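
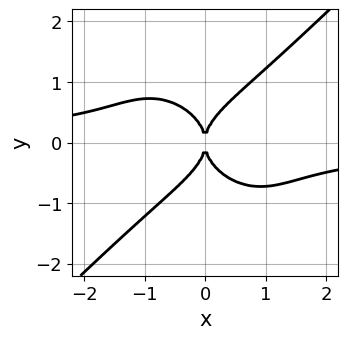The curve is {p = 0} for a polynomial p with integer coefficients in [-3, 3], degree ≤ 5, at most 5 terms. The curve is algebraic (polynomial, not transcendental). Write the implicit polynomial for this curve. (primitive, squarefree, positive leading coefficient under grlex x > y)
x^3*y - y^4 + x^2

First, degree: the shape is more complex than any degree-3 curve, so deg p = 4.
Next, from the axis intercepts and sections: one x-axis crossing is at x = 0; it crosses the y-axis at the gridline y = 0.
Finally, together with the visible shape, these determine p as stated.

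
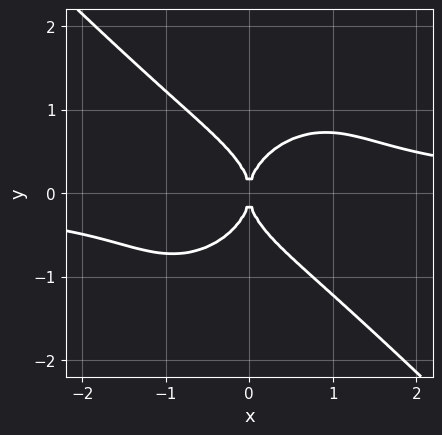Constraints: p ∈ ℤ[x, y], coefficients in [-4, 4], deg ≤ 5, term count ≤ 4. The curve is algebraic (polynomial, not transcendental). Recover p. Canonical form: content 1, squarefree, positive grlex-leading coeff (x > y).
x^3*y + y^4 - x^2

First, the degree is 4 — a generic line meets the curve in up to 4 points.
Then, from the axis intercepts and sections: it crosses the x-axis at the gridline x = 0; one y-axis crossing is at y = 0.
Finally, these observations pin down the coefficients.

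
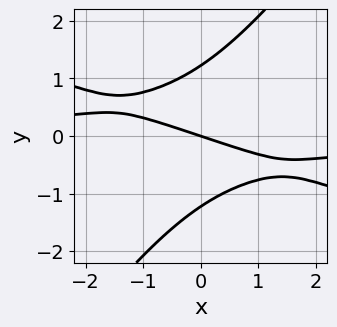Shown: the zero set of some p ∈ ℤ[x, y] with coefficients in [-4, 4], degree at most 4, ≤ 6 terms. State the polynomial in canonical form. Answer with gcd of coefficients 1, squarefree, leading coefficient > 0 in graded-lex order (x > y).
1. deg p = 3. No degree-2 curve has this shape.
2. From the axis intercepts and sections: it meets the x-axis at x = 0 (among the integer gridlines); it crosses the y-axis at the gridline y = 0.
3. Solving for integer coefficients yields p as stated.

x^2*y + 2*x*y^2 - 2*y^3 + x + 3*y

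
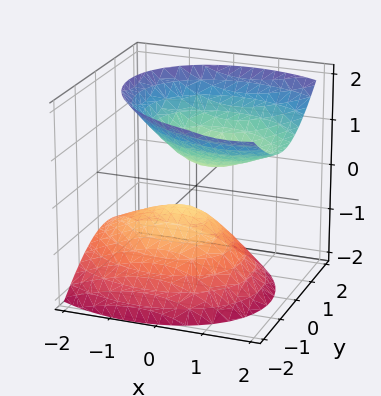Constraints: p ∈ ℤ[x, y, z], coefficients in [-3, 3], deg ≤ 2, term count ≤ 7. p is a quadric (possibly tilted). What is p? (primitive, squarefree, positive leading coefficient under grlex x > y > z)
2*x^2 + x*y - 2*x*z + 3*y^2 - 3*z^2 + 1

I count 2 distinct pieces.
Degree: a generic line meets the surface in up to 2 points, so deg p = 2.
From the visible intercepts: the surface avoids every integer y-axis point in the box; it misses every integer gridline on the x-axis.
Assembling these constraints gives the stated polynomial.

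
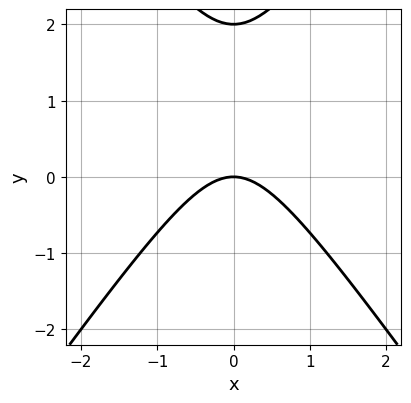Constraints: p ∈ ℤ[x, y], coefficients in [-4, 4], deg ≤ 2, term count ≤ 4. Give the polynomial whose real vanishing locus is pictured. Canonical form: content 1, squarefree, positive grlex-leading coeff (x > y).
1. The degree is 2 — a generic line meets the curve in up to 2 points.
2. Symmetries: the x ↦ −x reflection is a symmetry, so x appears only in even powers.
3. Against the integer gridlines: it meets the x-axis at x = 0 (among the integer gridlines); among the integer gridlines, it crosses the y-axis at y ∈ {0, 2}.
4. Matching integer coefficients to the picture gives p.

2*x^2 - y^2 + 2*y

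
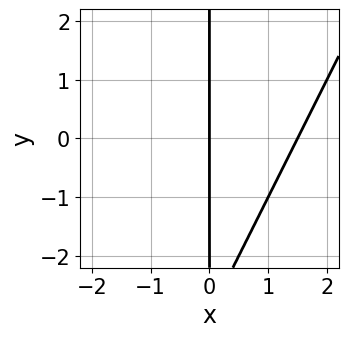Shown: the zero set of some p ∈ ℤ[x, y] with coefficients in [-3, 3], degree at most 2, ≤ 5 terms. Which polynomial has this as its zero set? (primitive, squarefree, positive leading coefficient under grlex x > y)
2*x^2 - x*y - 3*x

First, degree: a generic line meets the curve in up to 2 points, so deg p = 2.
Then, reading off the gridlines: one x-axis crossing is at x = 0; the visible y-axis segment lies entirely on the curve.
Finally, putting this together gives p.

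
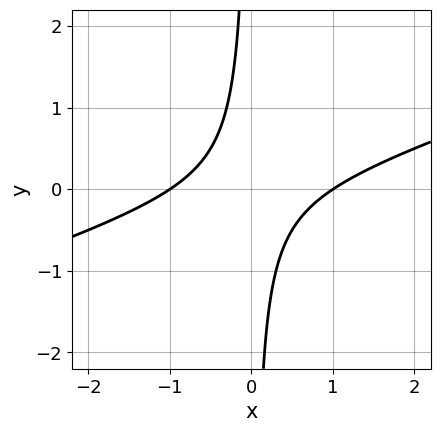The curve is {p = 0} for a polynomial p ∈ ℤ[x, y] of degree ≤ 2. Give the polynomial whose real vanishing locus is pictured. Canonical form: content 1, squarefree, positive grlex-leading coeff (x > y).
x^2 - 3*x*y - 1

First, degree: no degree-1 curve has this shape, so deg p = 2.
Next, against the integer gridlines: it misses every integer gridline on the y-axis; the x-axis gridline crossings are at x ∈ {-1, 1}.
Finally, fitting integer coefficients to these (and the overall shape) gives p.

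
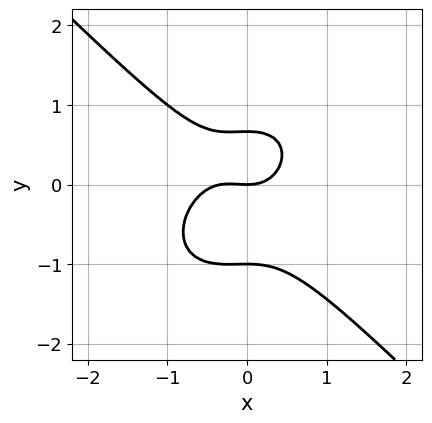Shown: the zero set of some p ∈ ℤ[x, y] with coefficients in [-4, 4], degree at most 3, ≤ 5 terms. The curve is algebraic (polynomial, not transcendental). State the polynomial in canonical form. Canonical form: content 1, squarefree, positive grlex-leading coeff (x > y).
3*x^3 + 3*y^3 + x^2 + y^2 - 2*y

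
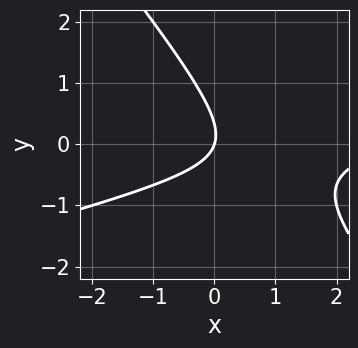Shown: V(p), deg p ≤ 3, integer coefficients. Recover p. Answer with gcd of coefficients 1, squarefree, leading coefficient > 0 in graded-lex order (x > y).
x^2 - 3*x*y - 3*y^2 - 3*x + y

(a) The degree is 2 — no degree-1 curve has this shape.
(b) Reading off the gridlines: one x-axis crossing is at x = 0; it meets the y-axis at y = 0 (among the integer gridlines).
(c) The integer polynomial consistent with all of this is the stated p.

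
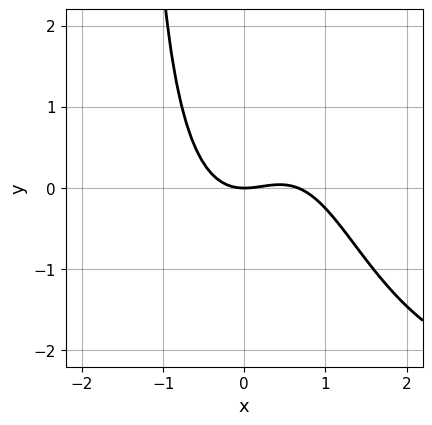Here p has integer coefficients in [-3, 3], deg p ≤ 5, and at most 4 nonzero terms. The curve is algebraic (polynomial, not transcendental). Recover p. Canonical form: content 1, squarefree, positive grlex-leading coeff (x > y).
1. deg p = 4.
2. From the axis intercepts and sections: one x-axis crossing is at x = 0; it meets the y-axis at y = 0 (among the integer gridlines).
3. Solving for integer coefficients yields p as stated.

x^3*y + 3*x^3 - 2*x^2 + 3*y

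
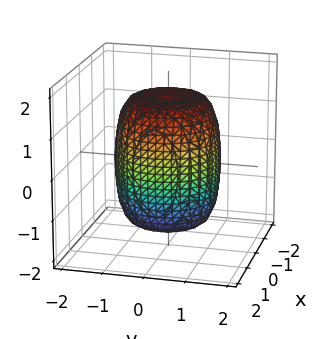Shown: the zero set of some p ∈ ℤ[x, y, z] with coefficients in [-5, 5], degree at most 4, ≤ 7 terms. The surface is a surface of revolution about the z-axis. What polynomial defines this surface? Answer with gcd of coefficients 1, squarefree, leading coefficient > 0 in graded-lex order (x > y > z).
1. The degree is 4 — the shape is more complex than any degree-3 surface.
2. Symmetry: every cross-section ⟂ z is a circle, so x, y appear only via x² + y².
3. From the axis intercepts and sections: a circular section at z = -1 has radius between 1 and 2.
4. Together with the visible shape, these determine p as stated.

2*x^4 + 4*x^2*y^2 + 2*y^4 - 2*x^2 - 2*y^2 + z^2 - 2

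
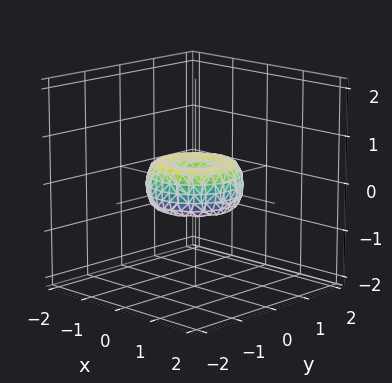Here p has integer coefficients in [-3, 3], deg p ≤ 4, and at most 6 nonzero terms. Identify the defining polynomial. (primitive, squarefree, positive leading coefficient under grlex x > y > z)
deg p = 4. A generic line meets the surface in up to 4 points.
Symmetries: the z-axis is an axis of rotation, so x and y enter only as x² + y².
Observable constraints: the x-axis gridline crossings are at x ∈ {-1, 0, 1}; among the integer gridlines, it crosses the y-axis at y ∈ {-1, 0, 1}.
These observations pin down the coefficients.

x^4 + 2*x^2*y^2 + y^4 - x^2 - y^2 + z^2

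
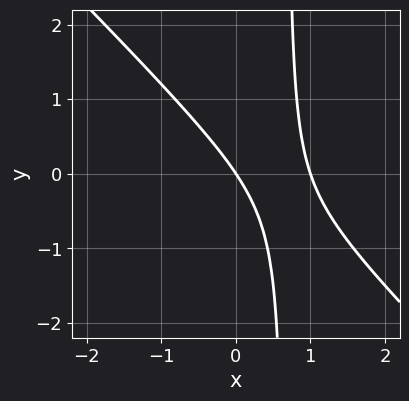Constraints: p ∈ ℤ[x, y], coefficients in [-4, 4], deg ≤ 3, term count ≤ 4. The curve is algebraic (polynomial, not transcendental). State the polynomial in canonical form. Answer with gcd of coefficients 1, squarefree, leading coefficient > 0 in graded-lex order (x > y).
3*x^2 + 3*x*y - 3*x - 2*y

The degree is 2 — the shape is more complex than any degree-1 curve.
Against the integer gridlines: among the integer gridlines, it crosses the x-axis at x ∈ {0, 1}; it crosses the y-axis at the gridline y = 0.
These observations pin down the coefficients.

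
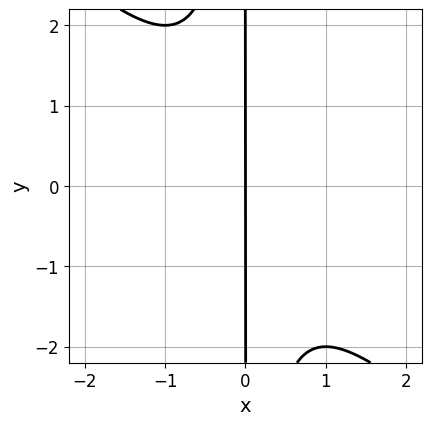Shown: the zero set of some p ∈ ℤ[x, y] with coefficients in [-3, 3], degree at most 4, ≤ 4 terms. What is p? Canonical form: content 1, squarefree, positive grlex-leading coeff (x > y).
First, the degree is 3 — no degree-2 curve has this shape.
Next, from the axis intercepts and sections: every point of the y-axis in the box is on the curve; one x-axis crossing is at x = 0.
Finally, these observations pin down the coefficients.

x^3 + x^2*y + x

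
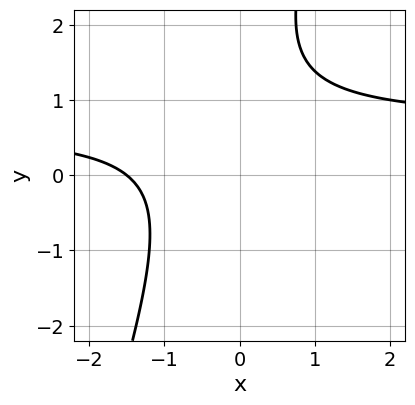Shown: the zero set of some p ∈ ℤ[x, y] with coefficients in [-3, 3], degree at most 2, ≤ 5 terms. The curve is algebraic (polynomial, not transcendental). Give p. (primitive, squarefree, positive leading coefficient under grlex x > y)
First, deg p = 2. The shape is more complex than any degree-1 curve.
Then, from the axis intercepts and sections: it misses every integer gridline on the y-axis.
Finally, matching integer coefficients to the picture gives p.

3*x*y - y^2 - 2*x + 2*y - 3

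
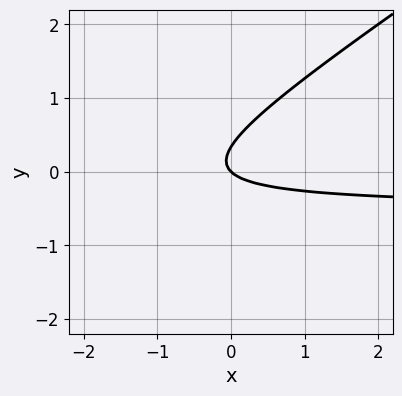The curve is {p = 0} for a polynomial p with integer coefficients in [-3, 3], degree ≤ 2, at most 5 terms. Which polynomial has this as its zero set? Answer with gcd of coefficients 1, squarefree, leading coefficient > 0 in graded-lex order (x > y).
(a) deg p = 2. The shape is more complex than any degree-1 curve.
(b) Reading off the gridlines: it crosses the y-axis at the gridline y = 0; it crosses the x-axis at the gridline x = 0.
(c) These observations pin down the coefficients.

2*x*y - 3*y^2 + x + y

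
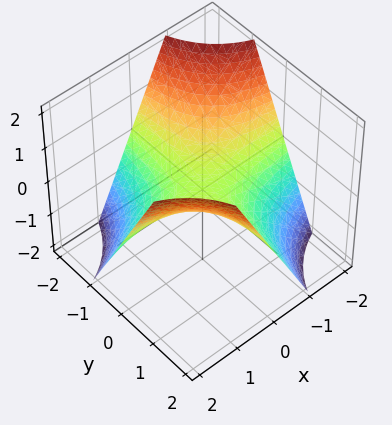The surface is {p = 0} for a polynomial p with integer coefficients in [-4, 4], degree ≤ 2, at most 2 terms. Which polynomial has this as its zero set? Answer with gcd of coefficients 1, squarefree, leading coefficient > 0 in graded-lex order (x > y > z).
Degree: a saddle surface; a quadric, so deg p = 2.
Against the integer gridlines: every point of the x-axis in the box is on the surface; the visible y-axis segment lies entirely on the surface; it crosses the z-axis at the gridline z = 0.
Matching integer coefficients to the picture gives p.

x*y - z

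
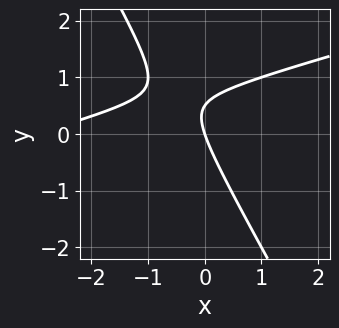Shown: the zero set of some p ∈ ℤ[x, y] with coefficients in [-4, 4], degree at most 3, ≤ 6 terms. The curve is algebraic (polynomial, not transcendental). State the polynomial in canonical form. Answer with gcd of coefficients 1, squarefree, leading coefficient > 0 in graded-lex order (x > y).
x^2 - 3*x*y - 2*y^2 + 3*x + y

Degree: no degree-1 curve has this shape, so deg p = 2.
From the visible intercepts: it crosses the x-axis at the gridline x = 0; one y-axis crossing is at y = 0.
Assembling these constraints gives the stated polynomial.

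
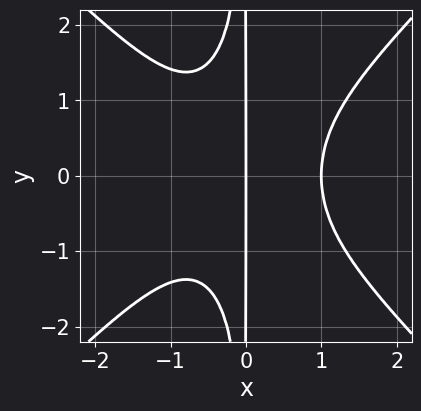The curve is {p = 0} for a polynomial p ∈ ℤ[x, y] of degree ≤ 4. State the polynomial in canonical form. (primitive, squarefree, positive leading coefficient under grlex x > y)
x^4 - x^2*y^2 - x

First, deg p = 4. A generic line meets the curve in up to 4 points.
Then, symmetries: it's symmetric under y → −y, forcing even powers of y.
Next, observable constraints: among the integer gridlines, it crosses the x-axis at x ∈ {0, 1}; the visible y-axis segment lies entirely on the curve.
Finally, putting this together gives p.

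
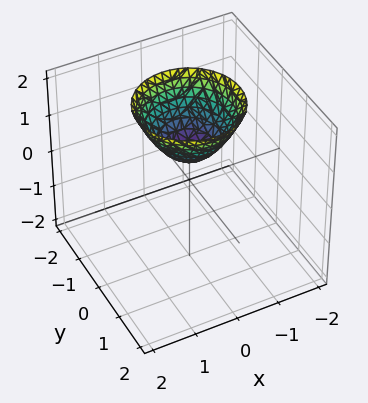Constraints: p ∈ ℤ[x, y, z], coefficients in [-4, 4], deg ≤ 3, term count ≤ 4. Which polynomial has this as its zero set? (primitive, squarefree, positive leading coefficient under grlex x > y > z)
3*x^2 + 3*y^2 - 3*z + 2

The degree is 2 — no degree-1 surface has this shape.
Symmetry: every cross-section ⟂ z is a circle, so x, y appear only via x² + y².
Checking where it meets the axes: no y-intercept at any integer in the box; it misses every integer gridline on the x-axis; a circular section at z = 1 has radius between 0 and 1.
Assembling these constraints gives the stated polynomial.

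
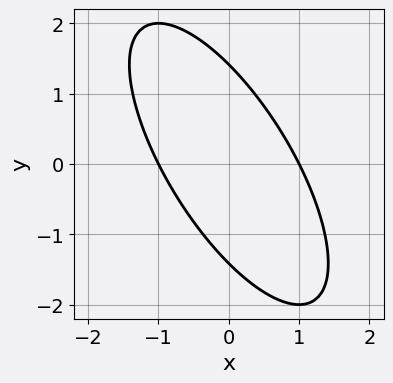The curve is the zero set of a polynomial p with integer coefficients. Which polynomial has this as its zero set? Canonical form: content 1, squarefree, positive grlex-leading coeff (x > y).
2*x^2 + 2*x*y + y^2 - 2

(a) Degree: a generic line meets the curve in up to 2 points, so deg p = 2.
(b) Against the integer gridlines: the x-axis gridline crossings are at x ∈ {-1, 1}.
(c) Putting this together gives p.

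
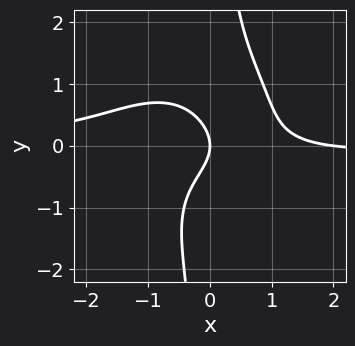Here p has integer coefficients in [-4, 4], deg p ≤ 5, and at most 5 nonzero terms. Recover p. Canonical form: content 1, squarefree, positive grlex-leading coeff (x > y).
(a) The degree is 4 — a generic line meets the curve in up to 4 points.
(b) Reading off the gridlines: among the integer gridlines, it crosses the x-axis at x ∈ {0, 2}; it meets the y-axis at y = 0 (among the integer gridlines).
(c) Solving for integer coefficients yields p as stated.

2*x^3*y + 2*x*y^3 + x^2 - 2*y^2 - 2*x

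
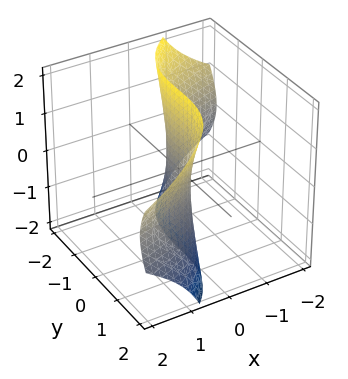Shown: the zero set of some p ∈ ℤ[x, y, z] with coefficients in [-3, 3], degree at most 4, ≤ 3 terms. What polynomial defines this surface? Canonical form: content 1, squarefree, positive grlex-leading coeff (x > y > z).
2*x*z^2 - y^3 + 3*x

(a) The degree is 3 — a generic line meets the surface in up to 3 points.
(b) Reading off the gridlines: every point of the z-axis in the box is on the surface; it crosses the y-axis at the gridline y = 0; one x-axis crossing is at x = 0.
(c) Matching integer coefficients to the picture gives p.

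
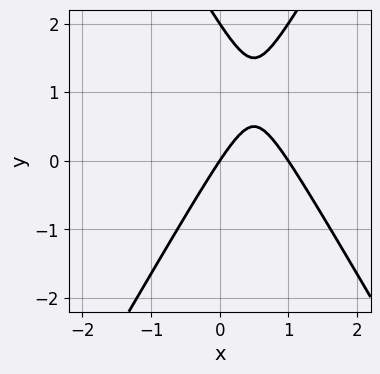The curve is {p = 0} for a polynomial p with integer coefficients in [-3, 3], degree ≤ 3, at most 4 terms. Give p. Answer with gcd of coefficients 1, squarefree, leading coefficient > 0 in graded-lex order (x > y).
3*x^2 - y^2 - 3*x + 2*y

(a) deg p = 2.
(b) Observable constraints: among the integer gridlines, it crosses the y-axis at y ∈ {0, 2}; among the integer gridlines, it crosses the x-axis at x ∈ {0, 1}.
(c) Assembling these constraints gives the stated polynomial.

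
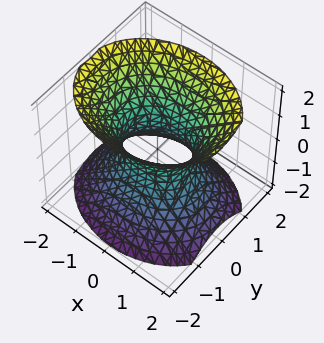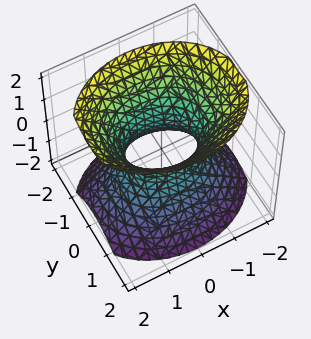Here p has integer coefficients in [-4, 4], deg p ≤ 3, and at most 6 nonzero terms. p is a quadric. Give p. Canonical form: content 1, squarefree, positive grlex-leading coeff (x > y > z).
First, the degree is 2 — an hourglass — one-sheet hyperboloid; a quadric.
Then, symmetries: the z ↦ −z reflection is a symmetry, so z appears only in even powers; the x ↦ −x reflection is a symmetry, so x appears only in even powers; mirror symmetry y ↦ −y ⇒ only even powers of y.
Then, observable constraints: the x-axis gridline crossings are at x ∈ {-1, 1}; it misses every integer gridline on the z-axis.
Finally, solving for integer coefficients yields p as stated.

2*x^2 + 3*y^2 - 2*z^2 - 2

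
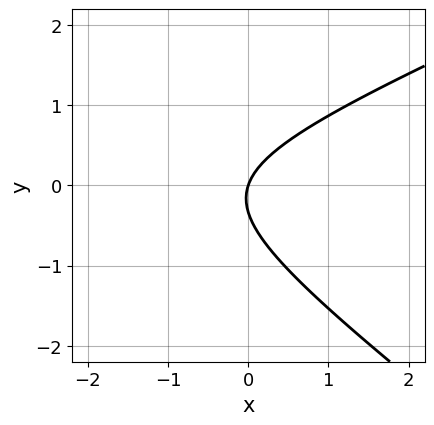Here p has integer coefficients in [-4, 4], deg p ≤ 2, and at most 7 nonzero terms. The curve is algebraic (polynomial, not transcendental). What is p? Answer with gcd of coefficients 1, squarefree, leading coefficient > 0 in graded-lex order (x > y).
x^2 - x*y - 3*y^2 + 3*x - y

deg p = 2. The shape is more complex than any degree-1 curve.
From the visible intercepts: it crosses the y-axis at the gridline y = 0; one x-axis crossing is at x = 0.
Putting this together gives p.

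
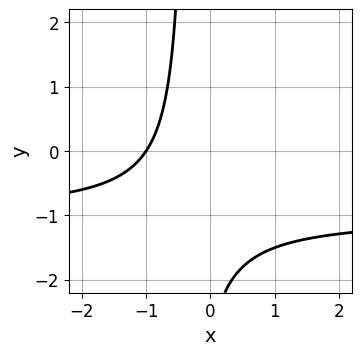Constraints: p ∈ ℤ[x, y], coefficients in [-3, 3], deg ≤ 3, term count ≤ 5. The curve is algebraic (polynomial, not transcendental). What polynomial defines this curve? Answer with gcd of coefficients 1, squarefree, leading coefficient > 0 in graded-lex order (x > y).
The degree is 2 — the shape is more complex than any degree-1 curve.
Against the integer gridlines: no y-intercept at any integer in the box; it crosses the x-axis at the gridline x = -1.
Fitting integer coefficients to these (and the overall shape) gives p.

3*x*y + 3*x + y + 3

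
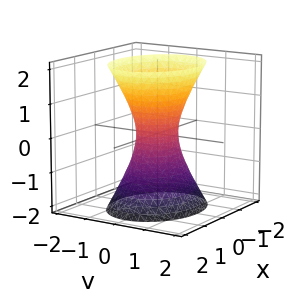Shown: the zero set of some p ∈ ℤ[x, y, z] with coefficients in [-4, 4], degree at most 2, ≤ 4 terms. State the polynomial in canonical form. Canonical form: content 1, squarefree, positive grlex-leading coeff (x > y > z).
2*x^2 + 3*y^2 - z^2 - 1

1. Degree: an hourglass — one-sheet hyperboloid; a quadric, so deg p = 2.
2. Symmetries: it's symmetric under y → −y, forcing even powers of y; it's symmetric under x → −x, forcing even powers of x; it's symmetric under z → −z, forcing even powers of z.
3. From the axis intercepts and sections: the surface avoids every integer z-axis point in the box.
4. Together with the visible shape, these determine p as stated.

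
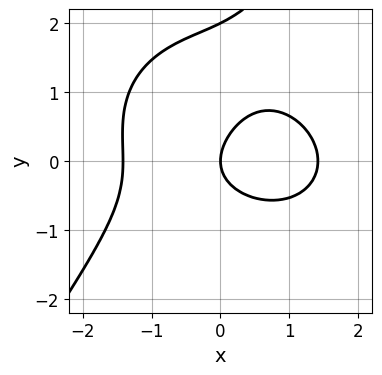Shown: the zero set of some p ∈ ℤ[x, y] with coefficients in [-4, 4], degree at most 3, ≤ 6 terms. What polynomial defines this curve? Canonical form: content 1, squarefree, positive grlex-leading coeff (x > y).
x^3 + x*y^2 - y^3 + 2*y^2 - 2*x

(a) Degree: the shape is more complex than any degree-2 curve, so deg p = 3.
(b) From the axis intercepts and sections: it meets the x-axis at x = 0 (among the integer gridlines); the y-axis gridline crossings are at y ∈ {0, 2}.
(c) Together with the visible shape, these determine p as stated.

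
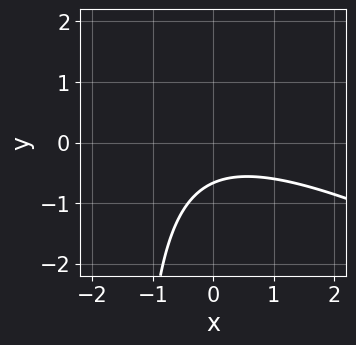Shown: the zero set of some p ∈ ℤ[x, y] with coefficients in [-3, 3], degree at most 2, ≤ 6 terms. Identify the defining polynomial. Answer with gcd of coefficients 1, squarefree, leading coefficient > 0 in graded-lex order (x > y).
1. deg p = 2. The shape is more complex than any degree-1 curve.
2. Checking where it meets the axes: no x-intercept at any integer in the box.
3. Assembling these constraints gives the stated polynomial.

x^2 + 2*x*y + 3*y + 2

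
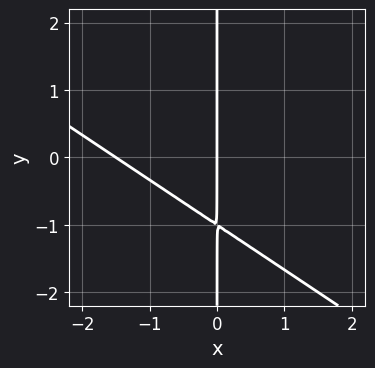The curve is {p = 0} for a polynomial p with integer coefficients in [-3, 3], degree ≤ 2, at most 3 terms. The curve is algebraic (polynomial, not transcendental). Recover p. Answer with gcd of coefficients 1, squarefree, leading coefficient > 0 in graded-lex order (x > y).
2*x^2 + 3*x*y + 3*x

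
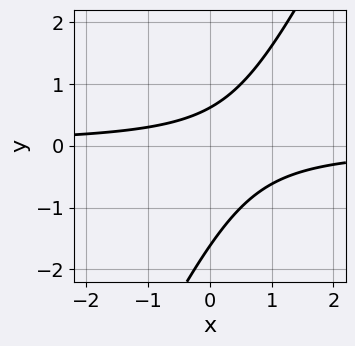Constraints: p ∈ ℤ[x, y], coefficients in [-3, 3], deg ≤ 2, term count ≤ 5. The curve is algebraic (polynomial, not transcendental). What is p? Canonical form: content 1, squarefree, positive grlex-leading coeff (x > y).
2*x*y - y^2 - y + 1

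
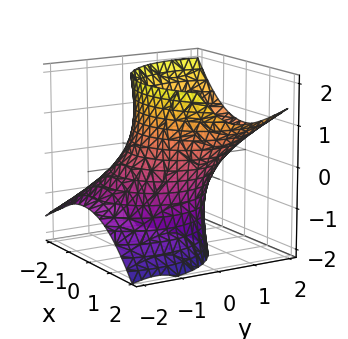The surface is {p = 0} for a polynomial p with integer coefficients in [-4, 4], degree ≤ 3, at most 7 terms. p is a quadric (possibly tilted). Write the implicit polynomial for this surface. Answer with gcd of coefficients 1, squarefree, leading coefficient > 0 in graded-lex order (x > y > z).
2*x^2 - x*z + 2*y^2 - 3*y*z - z^2 - 3

Degree: a generic line meets the surface in up to 2 points, so deg p = 2.
From the axis intercepts and sections: it misses every integer gridline on the z-axis.
Together with the visible shape, these determine p as stated.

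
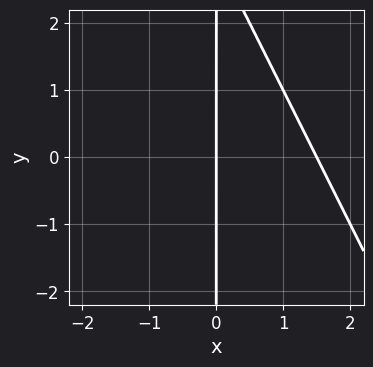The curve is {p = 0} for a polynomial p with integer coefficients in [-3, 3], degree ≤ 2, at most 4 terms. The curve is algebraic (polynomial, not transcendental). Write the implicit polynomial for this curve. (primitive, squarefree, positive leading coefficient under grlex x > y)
deg p = 2.
From the visible intercepts: every point of the y-axis in the box is on the curve; one x-axis crossing is at x = 0.
Assembling these constraints gives the stated polynomial.

2*x^2 + x*y - 3*x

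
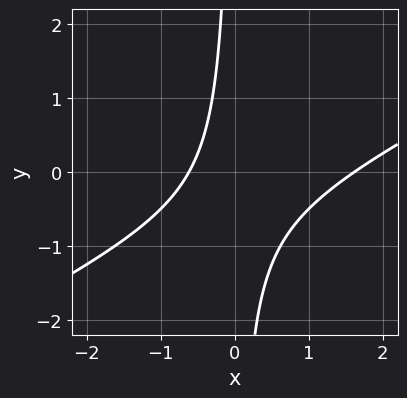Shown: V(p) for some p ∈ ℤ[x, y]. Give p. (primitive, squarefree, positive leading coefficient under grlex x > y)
x^2 - 2*x*y - x - 1

(a) deg p = 2.
(b) From the visible intercepts: no y-intercept at any integer in the box.
(c) These observations pin down the coefficients.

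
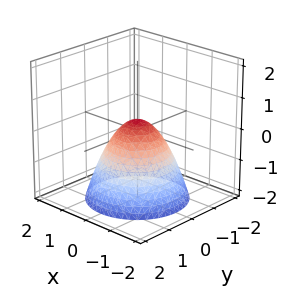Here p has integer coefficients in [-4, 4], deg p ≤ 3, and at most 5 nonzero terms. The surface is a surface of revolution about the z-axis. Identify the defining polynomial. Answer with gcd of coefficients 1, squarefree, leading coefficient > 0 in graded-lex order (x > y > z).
3*x^2 + 3*y^2 + 3*z - 1

(a) The degree is 2 — the shape is more complex than any degree-1 surface.
(b) Symmetry: the surface is invariant under rotation about z: p = q(x² + y², z).
(c) Observable constraints: a circular section at z = -1 has radius between 1 and 2.
(d) Matching integer coefficients to the picture gives p.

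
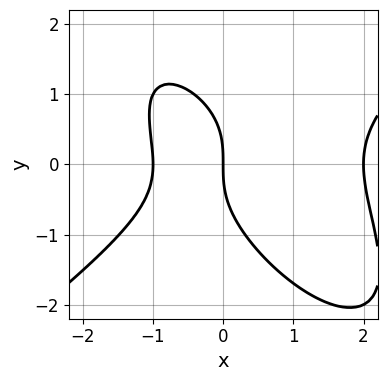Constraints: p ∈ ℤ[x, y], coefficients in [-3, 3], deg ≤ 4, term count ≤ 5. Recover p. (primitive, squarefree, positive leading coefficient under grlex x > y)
(a) The degree is 3 — no degree-2 curve has this shape.
(b) Observable constraints: it crosses the y-axis at the gridline y = 0; among the integer gridlines, it crosses the x-axis at x ∈ {-1, 0, 2}.
(c) Matching integer coefficients to the picture gives p.

x^3 - x*y^2 - y^3 - x^2 - 2*x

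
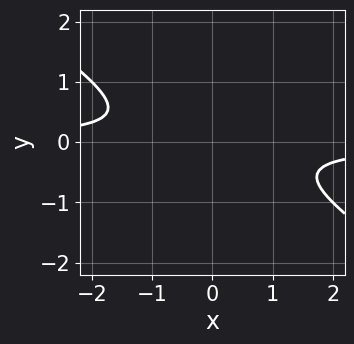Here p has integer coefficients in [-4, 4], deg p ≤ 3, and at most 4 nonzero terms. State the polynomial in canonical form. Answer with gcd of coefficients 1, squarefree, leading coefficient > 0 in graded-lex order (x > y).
2*x*y + 3*y^2 + 1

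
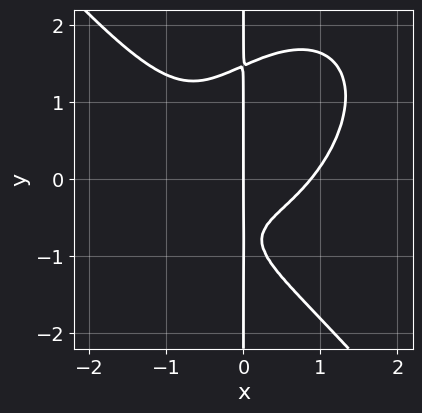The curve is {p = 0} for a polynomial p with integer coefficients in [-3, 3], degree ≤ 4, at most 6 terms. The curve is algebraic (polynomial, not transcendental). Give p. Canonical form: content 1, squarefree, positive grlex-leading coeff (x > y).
3*x^4 + 2*x*y^3 - 3*x^2*y - 3*x*y - 2*x

(a) Degree: the shape is more complex than any degree-3 curve, so deg p = 4.
(b) From the visible intercepts: it meets the x-axis at x = 0 (among the integer gridlines); the visible y-axis segment lies entirely on the curve.
(c) The integer polynomial consistent with all of this is the stated p.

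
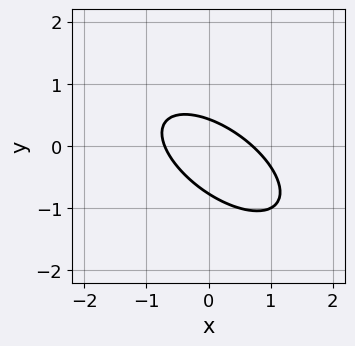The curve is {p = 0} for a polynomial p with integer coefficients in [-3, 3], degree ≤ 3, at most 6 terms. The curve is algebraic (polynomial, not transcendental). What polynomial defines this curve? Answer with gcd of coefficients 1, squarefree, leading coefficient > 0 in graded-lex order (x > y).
The degree is 2 — the shape is more complex than any degree-1 curve.
The integer polynomial consistent with all of this is the stated p.

2*x^2 + 3*x*y + 3*y^2 + y - 1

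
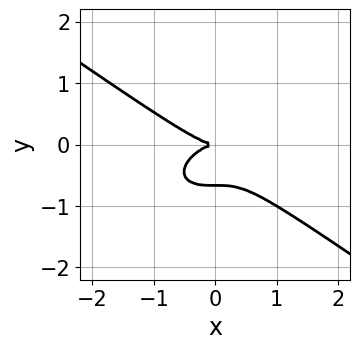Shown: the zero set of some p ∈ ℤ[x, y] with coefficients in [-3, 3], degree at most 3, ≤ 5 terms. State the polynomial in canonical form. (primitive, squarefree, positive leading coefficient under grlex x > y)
1. deg p = 3. No degree-2 curve has this shape.
2. From the axis intercepts and sections: it meets the y-axis at y = 0 (among the integer gridlines); it meets the x-axis at x = 0 (among the integer gridlines).
3. The integer polynomial consistent with all of this is the stated p.

x^3 + 3*y^3 + 2*y^2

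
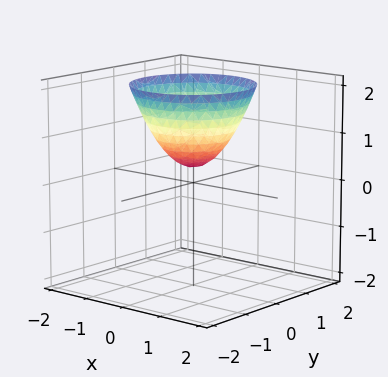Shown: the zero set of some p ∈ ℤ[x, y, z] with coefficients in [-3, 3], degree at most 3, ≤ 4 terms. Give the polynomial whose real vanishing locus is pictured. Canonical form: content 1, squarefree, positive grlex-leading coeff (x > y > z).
deg p = 2.
By symmetry, the surface is invariant under rotation about z: p = q(x² + y², z).
Observable constraints: it misses every integer gridline on the x-axis; the surface avoids every integer y-axis point in the box; a circular section at z = 1 has radius between 0 and 1.
Solving for integer coefficients yields p as stated.

3*x^2 + 3*y^2 - 3*z + 1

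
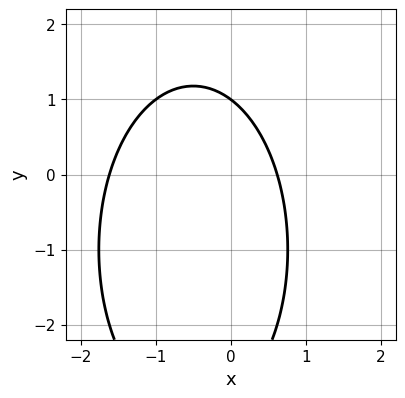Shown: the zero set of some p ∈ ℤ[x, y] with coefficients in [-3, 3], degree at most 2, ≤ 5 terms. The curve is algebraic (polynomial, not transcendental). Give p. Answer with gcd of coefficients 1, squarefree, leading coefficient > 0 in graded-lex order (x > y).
(a) deg p = 2.
(b) From the visible intercepts: one y-axis crossing is at y = 1.
(c) Together with the visible shape, these determine p as stated.

3*x^2 + y^2 + 3*x + 2*y - 3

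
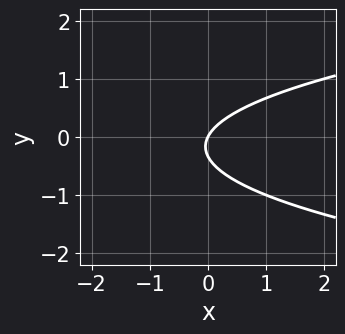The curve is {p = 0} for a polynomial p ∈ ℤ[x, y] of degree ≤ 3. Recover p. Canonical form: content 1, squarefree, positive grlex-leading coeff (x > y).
3*y^2 - 2*x + y

1. Degree: a generic line meets the curve in up to 2 points, so deg p = 2.
2. Checking where it meets the axes: it crosses the x-axis at the gridline x = 0; it crosses the y-axis at the gridline y = 0.
3. Fitting integer coefficients to these (and the overall shape) gives p.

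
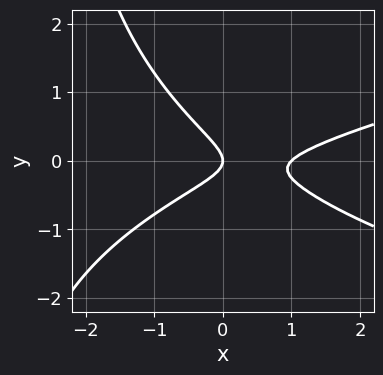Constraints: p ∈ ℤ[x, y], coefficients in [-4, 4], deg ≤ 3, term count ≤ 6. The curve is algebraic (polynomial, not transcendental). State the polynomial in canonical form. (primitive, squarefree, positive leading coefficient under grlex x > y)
x*y^2 - x^2 + x*y + 3*y^2 + x

First, the degree is 3 — no degree-2 curve has this shape.
Next, observable constraints: it crosses the y-axis at the gridline y = 0; the x-axis gridline crossings are at x ∈ {0, 1}.
Finally, together with the visible shape, these determine p as stated.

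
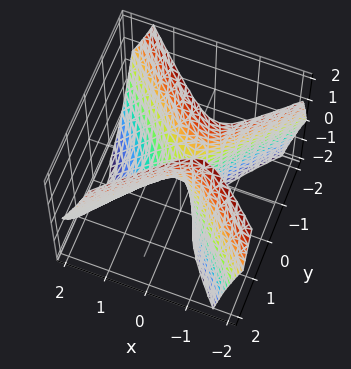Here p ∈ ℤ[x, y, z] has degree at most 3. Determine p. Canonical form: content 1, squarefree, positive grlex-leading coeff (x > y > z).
First, degree: the shape is more complex than any degree-1 surface, so deg p = 2.
Then, observable constraints: it crosses the z-axis at the gridline z = 0; one x-axis crossing is at x = 0.
Finally, these observations pin down the coefficients.

3*x^2 + 2*x*z - 3*y^2 + z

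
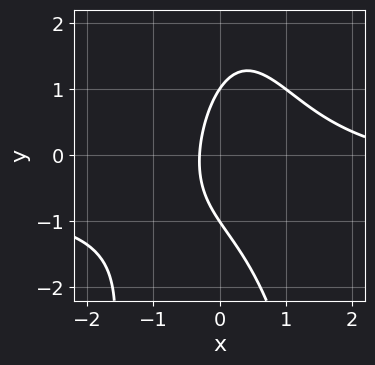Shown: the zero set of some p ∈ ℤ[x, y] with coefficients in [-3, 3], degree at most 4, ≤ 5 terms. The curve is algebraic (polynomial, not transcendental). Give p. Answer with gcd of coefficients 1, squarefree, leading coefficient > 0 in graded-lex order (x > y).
1. The degree is 3 — no degree-2 curve has this shape.
2. From the visible intercepts: the y-axis gridline crossings are at y ∈ {-1, 1}.
3. Putting this together gives p.

2*x^2*y + x^2 + y^2 - 3*x - 1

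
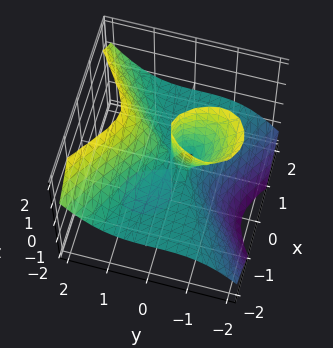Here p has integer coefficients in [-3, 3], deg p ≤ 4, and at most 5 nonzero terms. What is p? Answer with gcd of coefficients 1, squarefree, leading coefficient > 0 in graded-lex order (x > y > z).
3*x^2*z - 2*y^3 + y*z^2 - y^2

I count 2 distinct pieces.
Degree: a generic line meets the surface in up to 3 points, so deg p = 3.
From the axis intercepts and sections: every point of the x-axis in the box is on the surface; every point of the z-axis in the box is on the surface.
Matching integer coefficients to the picture gives p.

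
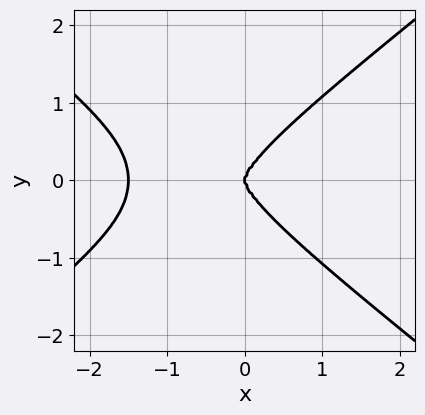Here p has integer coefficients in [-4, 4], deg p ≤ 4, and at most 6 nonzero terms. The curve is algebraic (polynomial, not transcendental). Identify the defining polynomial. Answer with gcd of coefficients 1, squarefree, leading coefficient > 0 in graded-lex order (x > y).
2*x^4 - 2*x^2*y^2 - 2*y^4 + 3*x^3

The degree is 4 — the shape is more complex than any degree-3 curve.
Symmetries: mirror symmetry y ↦ −y ⇒ only even powers of y.
Checking where it meets the axes: it meets the y-axis at y = 0 (among the integer gridlines); one x-axis crossing is at x = 0.
The integer polynomial consistent with all of this is the stated p.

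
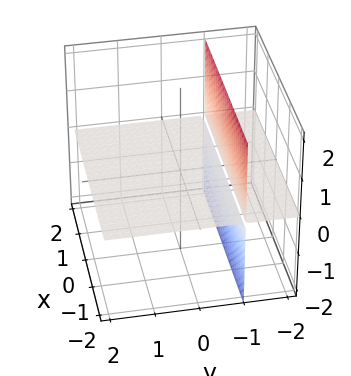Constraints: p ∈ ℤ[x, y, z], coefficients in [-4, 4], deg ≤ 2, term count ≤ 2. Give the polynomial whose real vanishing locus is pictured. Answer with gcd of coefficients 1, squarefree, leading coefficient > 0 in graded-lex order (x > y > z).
I count 2 distinct pieces.
deg p = 2.
From the axis intercepts and sections: it crosses the z-axis at the gridline z = 0; the visible x-axis segment lies entirely on the surface.
These observations pin down the coefficients.

y*z + z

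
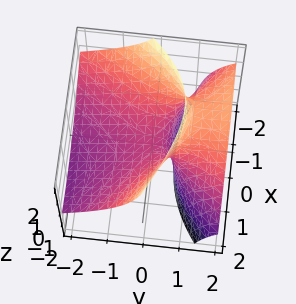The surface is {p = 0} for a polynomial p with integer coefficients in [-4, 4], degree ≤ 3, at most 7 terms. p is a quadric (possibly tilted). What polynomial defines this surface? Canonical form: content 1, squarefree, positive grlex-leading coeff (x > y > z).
(a) The degree is 2 — no degree-1 surface has this shape.
(b) From the axis intercepts and sections: it crosses the x-axis at the gridline x = 0; one z-axis crossing is at z = 0.
(c) Assembling these constraints gives the stated polynomial.

x^2 + x*y - y^2 + 3*y*z - 2*z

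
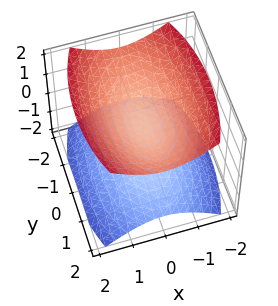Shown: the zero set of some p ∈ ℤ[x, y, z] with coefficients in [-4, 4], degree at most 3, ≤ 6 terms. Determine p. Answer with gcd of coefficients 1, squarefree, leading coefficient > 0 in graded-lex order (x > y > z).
3*x^2 + y^2 - 3*z^2 + 1

There are 2 components. They look like related sheets of one shape, so recover p as a whole.
Degree: two separate bowl-shaped sheets opening away from each other; a quadric, so deg p = 2.
Symmetries: mirror symmetry z ↦ −z ⇒ only even powers of z; it's symmetric under y → −y, forcing even powers of y; it's symmetric under x → −x, forcing even powers of x.
Against the integer gridlines: it misses every integer gridline on the y-axis; the surface avoids every integer x-axis point in the box.
The integer polynomial consistent with all of this is the stated p.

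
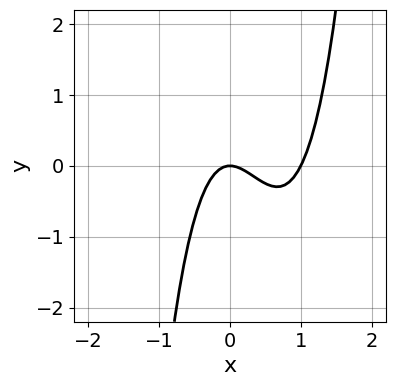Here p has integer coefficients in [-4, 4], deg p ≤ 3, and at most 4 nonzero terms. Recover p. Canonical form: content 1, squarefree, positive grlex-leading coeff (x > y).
First, the degree is 3 — a generic line meets the curve in up to 3 points.
Next, against the integer gridlines: among the integer gridlines, it crosses the x-axis at x ∈ {0, 1}; it meets the y-axis at y = 0 (among the integer gridlines).
Finally, these observations pin down the coefficients.

2*x^3 - 2*x^2 - y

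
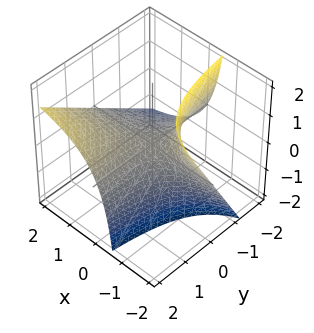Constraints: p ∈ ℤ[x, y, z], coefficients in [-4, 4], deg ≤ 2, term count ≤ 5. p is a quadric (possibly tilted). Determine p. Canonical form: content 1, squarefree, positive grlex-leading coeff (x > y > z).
deg p = 2. The shape is more complex than any degree-1 surface.
Against the integer gridlines: the visible y-axis segment lies entirely on the surface; it meets the z-axis at z = 0 (among the integer gridlines); the visible x-axis segment lies entirely on the surface.
Assembling these constraints gives the stated polynomial.

x*y - x*z - z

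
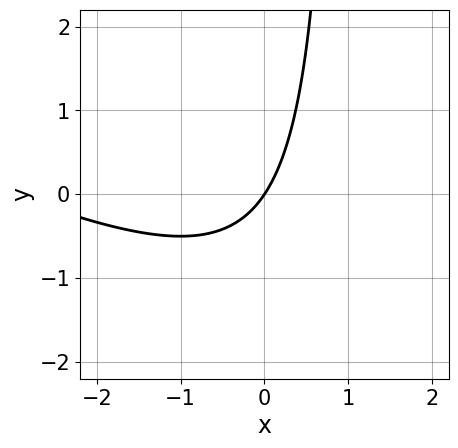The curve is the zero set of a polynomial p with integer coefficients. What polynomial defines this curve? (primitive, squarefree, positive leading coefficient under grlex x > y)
x^2 + 2*x*y + 3*x - 2*y

First, deg p = 2. The shape is more complex than any degree-1 curve.
Then, from the axis intercepts and sections: it crosses the x-axis at the gridline x = 0; one y-axis crossing is at y = 0.
Finally, these observations pin down the coefficients.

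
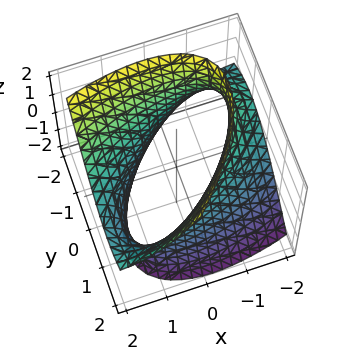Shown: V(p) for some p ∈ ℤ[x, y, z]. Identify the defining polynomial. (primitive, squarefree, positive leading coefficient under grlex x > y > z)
First, deg p = 2. No degree-1 surface has this shape.
Next, reading off the gridlines: the surface avoids every integer z-axis point in the box.
Finally, solving for integer coefficients yields p as stated.

x^2 - 2*x*y - 2*x*z + 2*y^2 - z^2 - 3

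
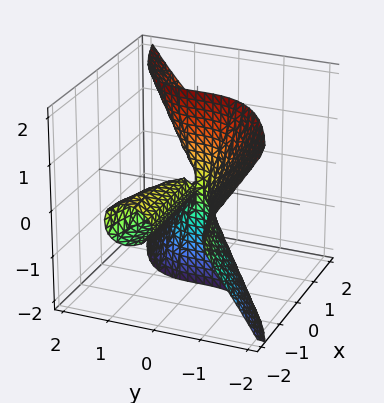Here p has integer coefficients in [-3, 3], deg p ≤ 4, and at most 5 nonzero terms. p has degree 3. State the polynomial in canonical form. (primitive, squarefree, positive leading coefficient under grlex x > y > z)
1. The degree is 3 — the shape is more complex than any degree-2 surface.
2. From the axis intercepts and sections: the visible z-axis segment lies entirely on the surface; every point of the x-axis in the box is on the surface; one y-axis crossing is at y = 0.
3. Matching integer coefficients to the picture gives p.

2*x*z^2 - 2*y^3 - x*y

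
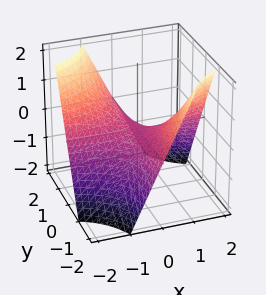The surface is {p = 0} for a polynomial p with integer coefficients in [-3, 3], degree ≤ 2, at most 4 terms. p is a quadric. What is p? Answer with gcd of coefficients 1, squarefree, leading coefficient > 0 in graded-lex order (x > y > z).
x*y + z

1. The degree is 2 — a hyperbolic paraboloid; a quadric.
2. From the visible intercepts: every point of the x-axis in the box is on the surface; the visible y-axis segment lies entirely on the surface; it meets the z-axis at z = 0 (among the integer gridlines).
3. Fitting integer coefficients to these (and the overall shape) gives p.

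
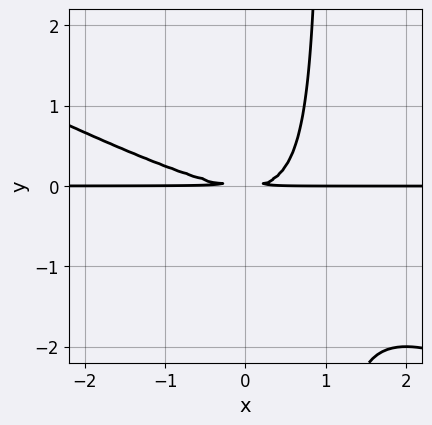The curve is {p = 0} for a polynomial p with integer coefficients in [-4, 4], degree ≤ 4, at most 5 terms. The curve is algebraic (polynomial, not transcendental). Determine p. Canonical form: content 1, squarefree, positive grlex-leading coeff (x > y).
First, the degree is 3 — a generic line meets the curve in up to 3 points.
Next, from the axis intercepts and sections: the visible x-axis segment lies entirely on the curve.
Finally, fitting integer coefficients to these (and the overall shape) gives p.

x^2*y + 2*x*y^2 - 2*y^2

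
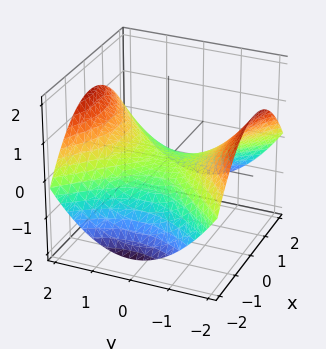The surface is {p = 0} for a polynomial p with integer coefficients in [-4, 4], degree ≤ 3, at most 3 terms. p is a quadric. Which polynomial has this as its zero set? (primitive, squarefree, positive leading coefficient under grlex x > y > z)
First, the degree is 2 — a hyperbolic paraboloid; a quadric.
Next, symmetries: the y ↦ −y reflection is a symmetry, so y appears only in even powers; mirror symmetry x ↦ −x ⇒ only even powers of x.
Then, reading off the gridlines: it meets the z-axis at z = 0 (among the integer gridlines); it crosses the y-axis at the gridline y = 0.
Finally, together with the visible shape, these determine p as stated.

x^2 - y^2 + 3*z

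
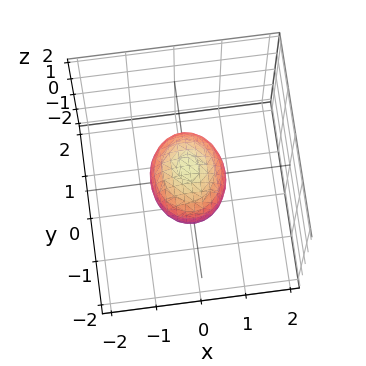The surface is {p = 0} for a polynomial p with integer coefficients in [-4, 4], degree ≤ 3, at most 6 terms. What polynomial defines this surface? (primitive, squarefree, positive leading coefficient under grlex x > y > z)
3*x^2 + 2*y^2 + 3*z^2 - 2

Degree: bounded and convex; a quadric, so deg p = 2.
Symmetries: the z ↦ −z reflection is a symmetry, so z appears only in even powers; the x ↦ −x reflection is a symmetry, so x appears only in even powers; the y ↦ −y reflection is a symmetry, so y appears only in even powers.
Reading off the gridlines: among the integer gridlines, it crosses the y-axis at y ∈ {-1, 1}.
Putting this together gives p.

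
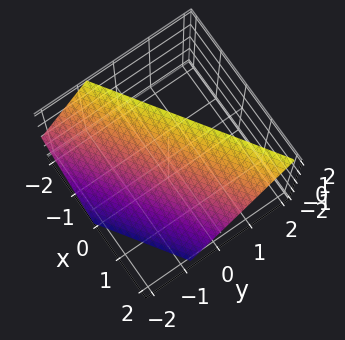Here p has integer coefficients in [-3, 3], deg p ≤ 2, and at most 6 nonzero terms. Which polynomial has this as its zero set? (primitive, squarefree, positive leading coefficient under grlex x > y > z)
2*x - 3*y + 2*z - 2

(a) deg p = 1. Every cross-section is a straight line — this is a plane.
(b) Reading off the gridlines: one x-axis crossing is at x = 1; one z-axis crossing is at z = 1.
(c) Together with the visible shape, these determine p as stated.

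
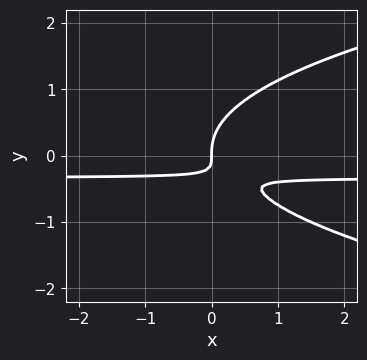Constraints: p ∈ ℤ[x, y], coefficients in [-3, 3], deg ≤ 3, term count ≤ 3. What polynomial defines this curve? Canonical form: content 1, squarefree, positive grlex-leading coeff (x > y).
3*y^3 - 3*x*y - x

First, deg p = 3.
Next, from the axis intercepts and sections: it meets the x-axis at x = 0 (among the integer gridlines); one y-axis crossing is at y = 0.
Finally, solving for integer coefficients yields p as stated.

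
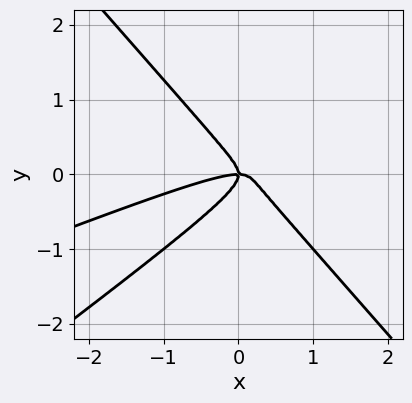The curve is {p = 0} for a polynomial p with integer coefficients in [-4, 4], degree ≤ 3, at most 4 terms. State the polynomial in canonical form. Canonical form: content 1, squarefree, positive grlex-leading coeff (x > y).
Degree: the shape is more complex than any degree-2 curve, so deg p = 3.
From the axis intercepts and sections: one x-axis crossing is at x = 0; it meets the y-axis at y = 0 (among the integer gridlines).
These observations pin down the coefficients.

x^3 - 3*x^2*y + 3*y^3 + x*y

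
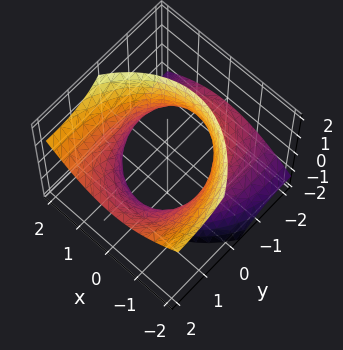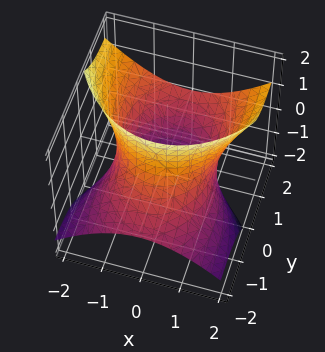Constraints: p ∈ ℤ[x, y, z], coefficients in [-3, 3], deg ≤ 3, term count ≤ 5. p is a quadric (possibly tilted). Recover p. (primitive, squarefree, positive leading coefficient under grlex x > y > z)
2*x^2 + y^2 - 3*y*z - z^2 - 3

(a) The degree is 2 — a generic line meets the surface in up to 2 points.
(b) From the visible intercepts: it misses every integer gridline on the z-axis.
(c) Fitting integer coefficients to these (and the overall shape) gives p.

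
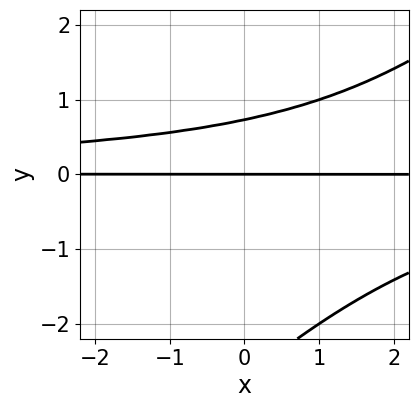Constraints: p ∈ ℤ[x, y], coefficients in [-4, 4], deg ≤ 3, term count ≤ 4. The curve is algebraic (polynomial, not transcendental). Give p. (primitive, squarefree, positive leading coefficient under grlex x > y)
First, degree: a generic line meets the curve in up to 3 points, so deg p = 3.
Then, checking where it meets the axes: the visible x-axis segment lies entirely on the curve; it meets the y-axis at y = 0 (among the integer gridlines).
Finally, solving for integer coefficients yields p as stated.

x*y^2 - y^3 - 2*y^2 + 2*y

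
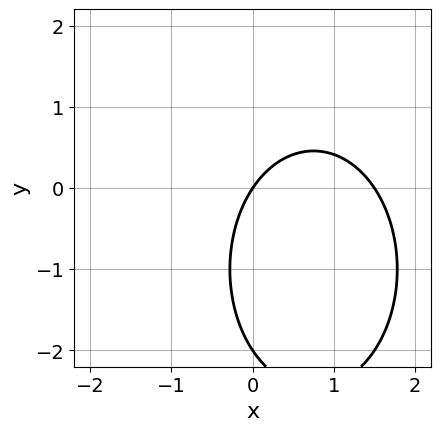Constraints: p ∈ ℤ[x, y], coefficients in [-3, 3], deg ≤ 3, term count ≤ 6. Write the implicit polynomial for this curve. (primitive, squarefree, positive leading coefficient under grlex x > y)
(a) The degree is 2 — a generic line meets the curve in up to 2 points.
(b) Checking where it meets the axes: among the integer gridlines, it crosses the y-axis at y ∈ {-2, 0}; it crosses the x-axis at the gridline x = 0.
(c) Together with the visible shape, these determine p as stated.

2*x^2 + y^2 - 3*x + 2*y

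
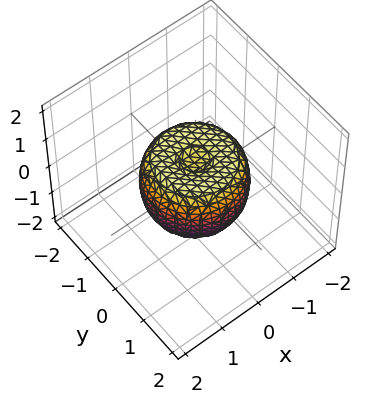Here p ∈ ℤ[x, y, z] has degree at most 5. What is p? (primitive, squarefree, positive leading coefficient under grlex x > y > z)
2*x^4 + 4*x^2*y^2 + 2*y^4 - 2*x^2 - 2*y^2 + 2*z^2 - 1

1. Degree: a generic line meets the surface in up to 4 points, so deg p = 4.
2. Symmetry: the z-axis is an axis of rotation, so x and y enter only as x² + y².
3. Checking where it meets the axes: a circular section at z = 0 has radius between 1 and 2.
4. Putting this together gives p.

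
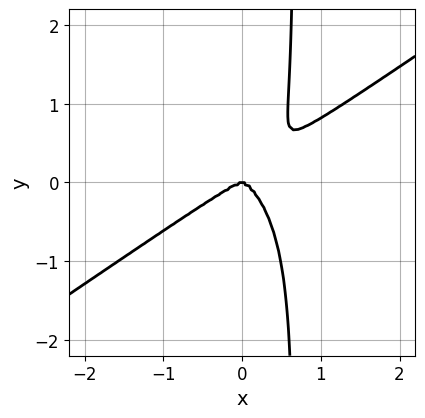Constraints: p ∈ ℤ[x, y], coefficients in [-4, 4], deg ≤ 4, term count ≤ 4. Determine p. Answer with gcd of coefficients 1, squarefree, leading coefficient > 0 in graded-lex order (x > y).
3*x^4 - 3*x^3*y - 3*x*y^3 + 2*y^3

Degree: the shape is more complex than any degree-3 curve, so deg p = 4.
Against the integer gridlines: it meets the y-axis at y = 0 (among the integer gridlines); it meets the x-axis at x = 0 (among the integer gridlines).
Putting this together gives p.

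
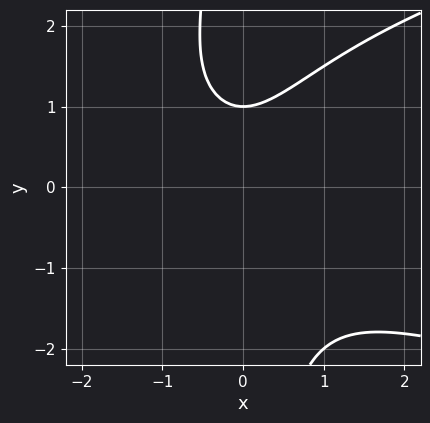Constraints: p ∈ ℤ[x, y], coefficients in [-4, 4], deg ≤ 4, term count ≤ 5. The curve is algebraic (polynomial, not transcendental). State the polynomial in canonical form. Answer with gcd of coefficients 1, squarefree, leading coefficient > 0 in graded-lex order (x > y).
2*x*y^2 - 3*x^2 - 2*x*y + 3*y - 3

First, the degree is 3 — the shape is more complex than any degree-2 curve.
Next, against the integer gridlines: it meets the y-axis at y = 1 (among the integer gridlines); it misses every integer gridline on the x-axis.
Finally, together with the visible shape, these determine p as stated.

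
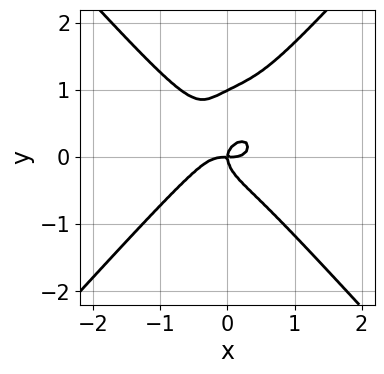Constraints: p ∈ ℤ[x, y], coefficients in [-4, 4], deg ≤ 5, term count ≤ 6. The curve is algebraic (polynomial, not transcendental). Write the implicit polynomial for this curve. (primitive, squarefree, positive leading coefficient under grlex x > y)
3*x^4 - 2*y^4 + 2*x*y^2 + 2*y^3 - x*y

(a) deg p = 4.
(b) Checking where it meets the axes: the y-axis gridline crossings are at y ∈ {0, 1}; it crosses the x-axis at the gridline x = 0.
(c) Together with the visible shape, these determine p as stated.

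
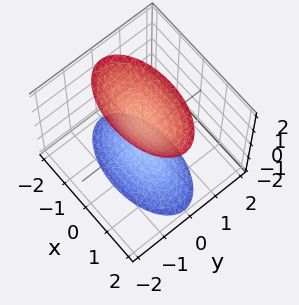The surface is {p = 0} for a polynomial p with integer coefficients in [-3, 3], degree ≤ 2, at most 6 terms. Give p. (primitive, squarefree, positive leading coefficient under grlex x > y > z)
x^2 + 3*y^2 - z^2 + 1

1. There are 2 components. Treating them together as one polynomial.
2. Degree: two sheets facing apart; a quadric, so deg p = 2.
3. Symmetries: it's symmetric under x → −x, forcing even powers of x; the z ↦ −z reflection is a symmetry, so z appears only in even powers; it's symmetric under y → −y, forcing even powers of y.
4. From the visible intercepts: the surface avoids every integer x-axis point in the box; the surface avoids every integer y-axis point in the box.
5. Solving for integer coefficients yields p as stated. Check: (0, 0, -1) on the z-axis lies on the surface, and p(0, 0, -1) = 0. ✓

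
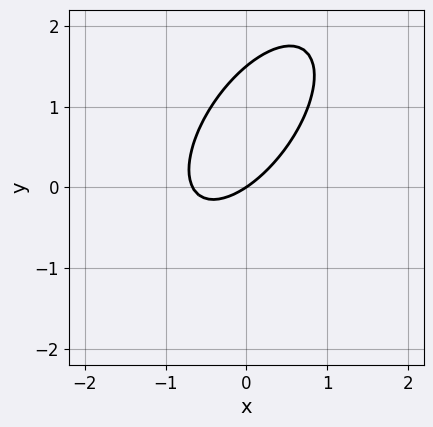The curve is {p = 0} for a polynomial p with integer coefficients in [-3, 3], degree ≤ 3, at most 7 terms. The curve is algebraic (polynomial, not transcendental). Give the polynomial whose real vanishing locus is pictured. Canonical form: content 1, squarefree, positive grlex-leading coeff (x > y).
3*x^2 - 3*x*y + 2*y^2 + 2*x - 3*y

1. The degree is 2 — the shape is more complex than any degree-1 curve.
2. Observable constraints: one x-axis crossing is at x = 0; one y-axis crossing is at y = 0.
3. Solving for integer coefficients yields p as stated.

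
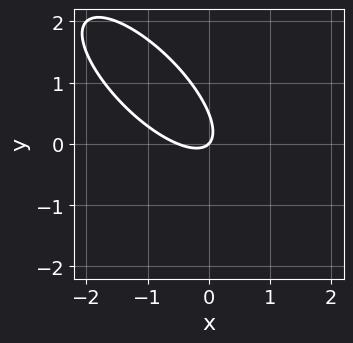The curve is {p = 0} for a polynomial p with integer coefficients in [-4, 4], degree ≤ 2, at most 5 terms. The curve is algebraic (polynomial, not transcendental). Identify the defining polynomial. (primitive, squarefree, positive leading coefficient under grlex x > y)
(a) Degree: the shape is more complex than any degree-1 curve, so deg p = 2.
(b) Reading off the gridlines: it crosses the y-axis at the gridline y = 0; one x-axis crossing is at x = 0.
(c) The integer polynomial consistent with all of this is the stated p.

2*x^2 + 3*x*y + 2*y^2 + x - y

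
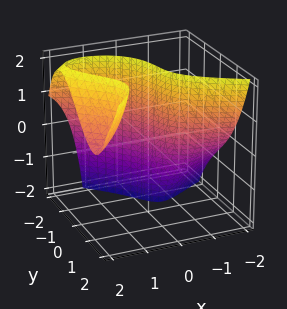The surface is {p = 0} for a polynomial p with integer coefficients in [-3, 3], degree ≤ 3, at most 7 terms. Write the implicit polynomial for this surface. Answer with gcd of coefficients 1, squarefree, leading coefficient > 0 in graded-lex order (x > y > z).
(a) The degree is 3 — a generic line meets the surface in up to 3 points.
(b) Observable constraints: no z-intercept at any integer in the box; it meets the y-axis at y = -1 (among the integer gridlines).
(c) Together with the visible shape, these determine p as stated.

x^2*z - y^3 + 2*x*y - 2*x - 1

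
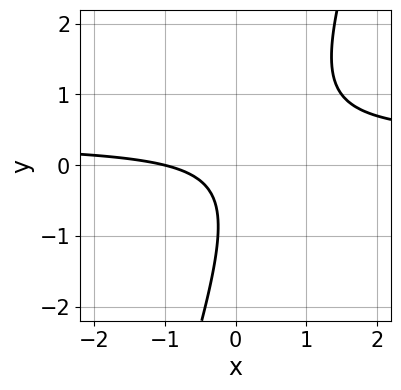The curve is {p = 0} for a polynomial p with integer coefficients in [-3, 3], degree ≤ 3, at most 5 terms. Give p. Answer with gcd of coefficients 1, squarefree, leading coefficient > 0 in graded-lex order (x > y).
First, the degree is 2 — the shape is more complex than any degree-1 curve.
Then, from the axis intercepts and sections: no y-intercept at any integer in the box; it meets the x-axis at x = -1 (among the integer gridlines).
Finally, the integer polynomial consistent with all of this is the stated p.

3*x*y - y^2 - x - y - 1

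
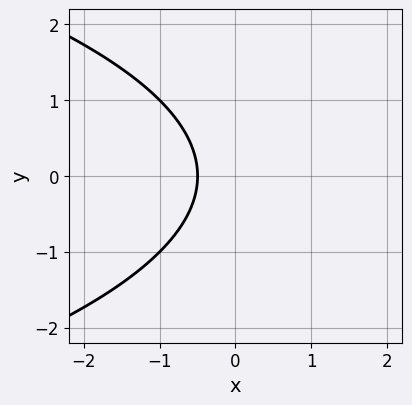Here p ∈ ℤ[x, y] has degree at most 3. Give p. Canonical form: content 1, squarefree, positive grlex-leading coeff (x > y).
First, degree: no degree-1 curve has this shape, so deg p = 2.
Then, symmetries: the y ↦ −y reflection is a symmetry, so y appears only in even powers.
Next, against the integer gridlines: no y-intercept at any integer in the box.
Finally, putting this together gives p.

y^2 + 2*x + 1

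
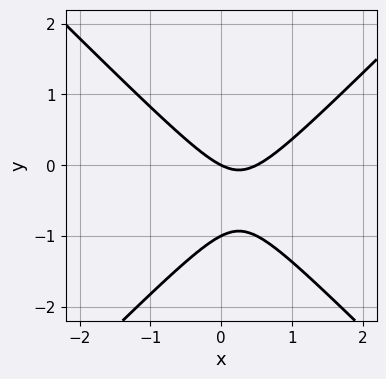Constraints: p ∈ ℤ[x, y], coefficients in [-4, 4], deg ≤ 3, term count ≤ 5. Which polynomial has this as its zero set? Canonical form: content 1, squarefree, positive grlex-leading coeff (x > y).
2*x^2 - 2*y^2 - x - 2*y

1. deg p = 2. No degree-1 curve has this shape.
2. Against the integer gridlines: it meets the x-axis at x = 0 (among the integer gridlines); the y-axis gridline crossings are at y ∈ {-1, 0}.
3. The integer polynomial consistent with all of this is the stated p.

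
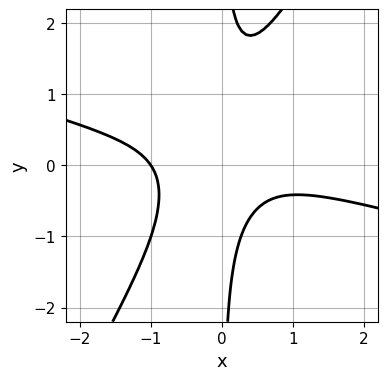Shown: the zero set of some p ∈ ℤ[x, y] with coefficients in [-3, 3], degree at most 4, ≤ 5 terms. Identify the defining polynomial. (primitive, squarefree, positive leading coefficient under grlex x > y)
x^3 + 3*x^2*y - 2*x*y^2 + x*y + 1

First, deg p = 3. A generic line meets the curve in up to 3 points.
Then, observable constraints: the curve avoids every integer y-axis point in the box; it meets the x-axis at x = -1 (among the integer gridlines).
Finally, assembling these constraints gives the stated polynomial.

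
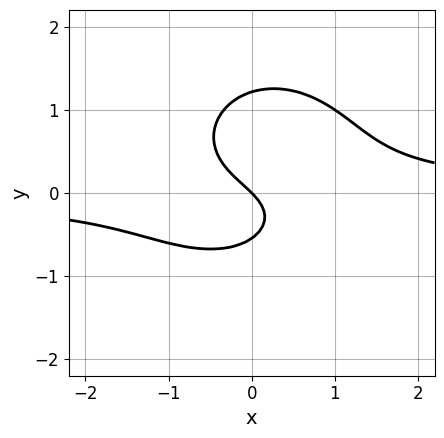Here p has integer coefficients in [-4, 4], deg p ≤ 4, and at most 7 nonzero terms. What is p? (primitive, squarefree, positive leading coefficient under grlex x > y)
3*x^2*y + 3*y^3 - 2*y^2 - 2*x - 2*y

1. Degree: no degree-2 curve has this shape, so deg p = 3.
2. Observable constraints: one x-axis crossing is at x = 0; it crosses the y-axis at the gridline y = 0.
3. Together with the visible shape, these determine p as stated.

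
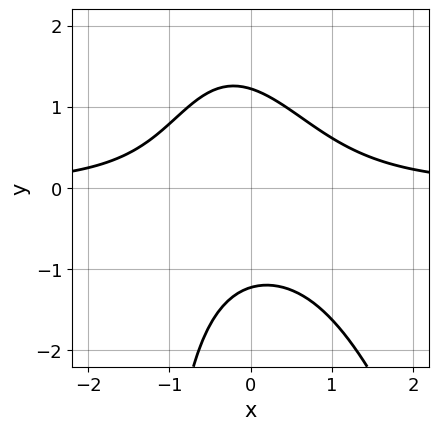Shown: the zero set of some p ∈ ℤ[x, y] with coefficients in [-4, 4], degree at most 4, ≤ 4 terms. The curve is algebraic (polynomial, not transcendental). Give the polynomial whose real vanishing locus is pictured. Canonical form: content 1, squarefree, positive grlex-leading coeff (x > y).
3*x^2*y + x*y^2 + 2*y^2 - 3

1. deg p = 3. The shape is more complex than any degree-2 curve.
2. Against the integer gridlines: the curve avoids every integer x-axis point in the box.
3. Solving for integer coefficients yields p as stated.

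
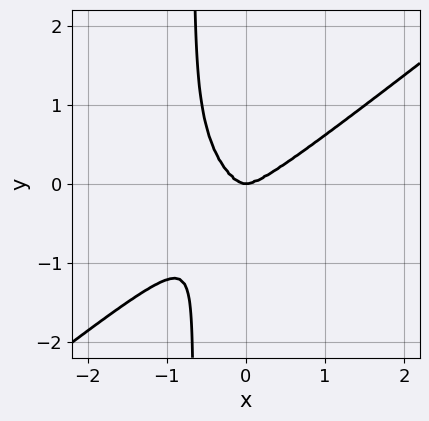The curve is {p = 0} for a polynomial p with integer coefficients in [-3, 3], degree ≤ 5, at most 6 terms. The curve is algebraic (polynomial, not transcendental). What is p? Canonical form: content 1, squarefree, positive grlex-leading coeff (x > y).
(a) deg p = 4. No degree-3 curve has this shape.
(b) Observable constraints: one y-axis crossing is at y = 0; it crosses the x-axis at the gridline x = 0.
(c) Putting this together gives p.

3*x^4 - 2*x^3*y - 3*x*y^3 - x^2*y - 2*y^3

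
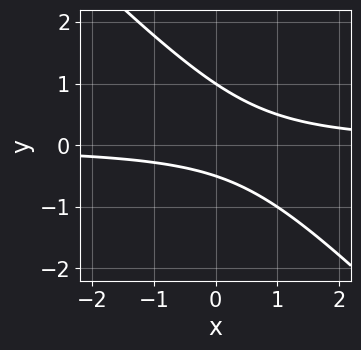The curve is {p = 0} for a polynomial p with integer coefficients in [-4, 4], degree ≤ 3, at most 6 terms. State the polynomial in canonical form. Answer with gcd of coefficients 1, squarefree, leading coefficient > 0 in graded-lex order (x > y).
1. deg p = 2.
2. Reading off the gridlines: it crosses the y-axis at the gridline y = 1; no x-intercept at any integer in the box.
3. Together with the visible shape, these determine p as stated.

2*x*y + 2*y^2 - y - 1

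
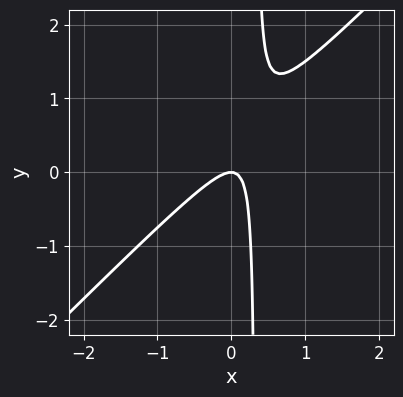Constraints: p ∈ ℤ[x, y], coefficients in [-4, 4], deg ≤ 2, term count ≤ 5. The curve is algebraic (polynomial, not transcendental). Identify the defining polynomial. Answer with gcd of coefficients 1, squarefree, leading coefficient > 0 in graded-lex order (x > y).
3*x^2 - 3*x*y + y

(a) The degree is 2 — the shape is more complex than any degree-1 curve.
(b) From the visible intercepts: it meets the x-axis at x = 0 (among the integer gridlines); one y-axis crossing is at y = 0.
(c) Putting this together gives p.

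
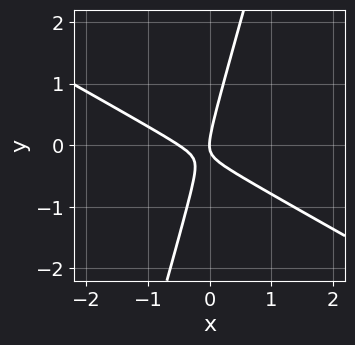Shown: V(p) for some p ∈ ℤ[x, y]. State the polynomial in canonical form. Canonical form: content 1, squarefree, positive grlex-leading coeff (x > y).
2*x^2 + 3*x*y - y^2 + x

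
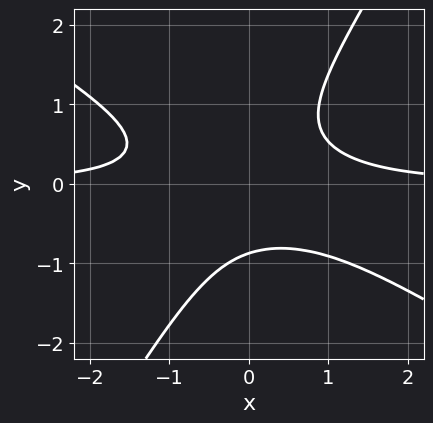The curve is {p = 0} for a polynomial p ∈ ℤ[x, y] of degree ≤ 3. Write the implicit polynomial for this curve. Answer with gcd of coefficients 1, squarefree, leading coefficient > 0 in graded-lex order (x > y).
First, the degree is 3 — no degree-2 curve has this shape.
Then, checking where it meets the axes: it misses every integer gridline on the x-axis.
Finally, these observations pin down the coefficients.

3*x^2*y + 3*x*y^2 - 3*y^3 - 2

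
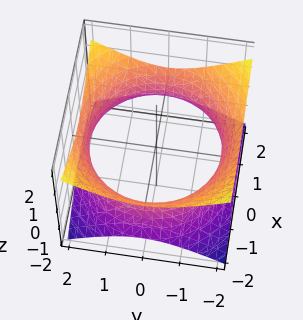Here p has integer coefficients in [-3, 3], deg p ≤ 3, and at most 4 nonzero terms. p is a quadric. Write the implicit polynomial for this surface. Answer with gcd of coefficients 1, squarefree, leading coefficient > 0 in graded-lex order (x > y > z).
x^2 + y^2 - 2*z^2 - 3

First, the degree is 2 — an hourglass — one-sheet hyperboloid; a quadric.
Next, symmetry: the z-axis is an axis of rotation, so x and y enter only as x² + y²; it's symmetric under z → −z, forcing even powers of z.
Then, against the integer gridlines: a circular section at z = 0 has radius between 1 and 2; no z-intercept at any integer in the box.
Finally, the integer polynomial consistent with all of this is the stated p.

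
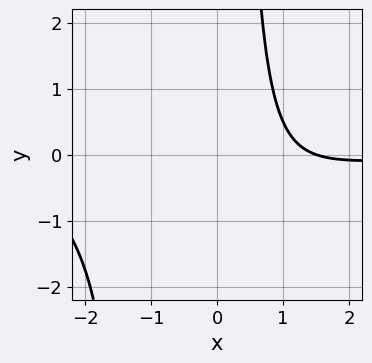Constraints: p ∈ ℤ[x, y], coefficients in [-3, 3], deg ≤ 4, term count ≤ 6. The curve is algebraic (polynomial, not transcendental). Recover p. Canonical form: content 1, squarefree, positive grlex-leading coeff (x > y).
x^3*y + x^2*y + 2*x - 3

First, the degree is 4 — no degree-3 curve has this shape.
Then, from the axis intercepts and sections: the curve avoids every integer y-axis point in the box.
Finally, fitting integer coefficients to these (and the overall shape) gives p.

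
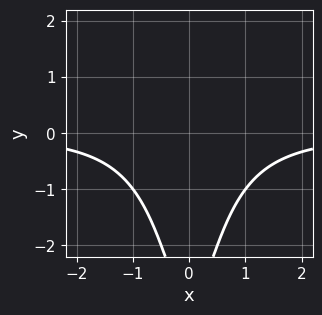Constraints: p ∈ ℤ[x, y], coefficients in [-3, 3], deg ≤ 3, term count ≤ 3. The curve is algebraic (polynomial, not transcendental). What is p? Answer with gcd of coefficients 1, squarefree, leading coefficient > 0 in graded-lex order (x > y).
1. The degree is 3 — no degree-2 curve has this shape.
2. Symmetries: the x ↦ −x reflection is a symmetry, so x appears only in even powers.
3. From the axis intercepts and sections: the curve avoids every integer y-axis point in the box; the curve avoids every integer x-axis point in the box.
4. These observations pin down the coefficients.

2*x^2*y + y + 3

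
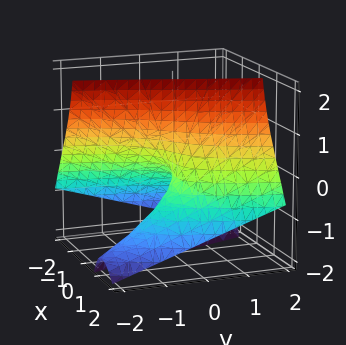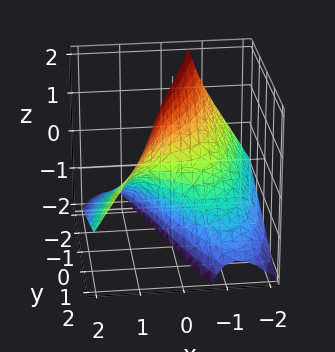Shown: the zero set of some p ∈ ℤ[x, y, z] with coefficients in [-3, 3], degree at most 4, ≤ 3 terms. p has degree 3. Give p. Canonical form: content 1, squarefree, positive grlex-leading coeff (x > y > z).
x^3 + 3*x*z - 2*y

(a) Degree: a generic line meets the surface in up to 3 points, so deg p = 3.
(b) From the axis intercepts and sections: every point of the z-axis in the box is on the surface; one x-axis crossing is at x = 0; it meets the y-axis at y = 0 (among the integer gridlines).
(c) Fitting integer coefficients to these (and the overall shape) gives p.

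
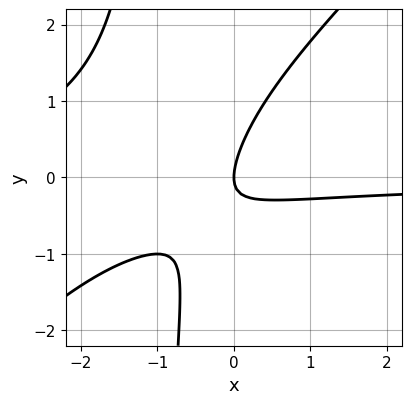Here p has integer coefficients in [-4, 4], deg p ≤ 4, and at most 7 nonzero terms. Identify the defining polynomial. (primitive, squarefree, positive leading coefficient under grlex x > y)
(a) deg p = 3. A generic line meets the curve in up to 3 points.
(b) From the axis intercepts and sections: it crosses the y-axis at the gridline y = 0; it crosses the x-axis at the gridline x = 0.
(c) Matching integer coefficients to the picture gives p.

x^2*y - x*y^2 + 2*x*y - y^2 + x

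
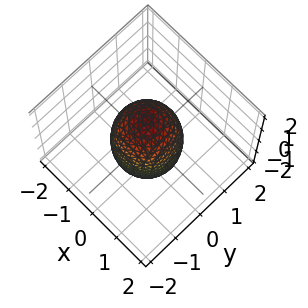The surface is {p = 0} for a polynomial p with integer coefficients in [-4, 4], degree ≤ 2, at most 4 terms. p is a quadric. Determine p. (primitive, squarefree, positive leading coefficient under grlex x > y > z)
3*x^2 + 3*y^2 + z^2 - 3

The degree is 2 — bounded and convex; a quadric.
Symmetries: mirror symmetry z ↦ −z ⇒ only even powers of z; the z-axis is an axis of rotation, so x and y enter only as x² + y².
Against the integer gridlines: among the integer gridlines, it crosses the y-axis at y ∈ {-1, 1}; a circular section at z = 0 has radius exactly 1; among the integer gridlines, it crosses the x-axis at x ∈ {-1, 1}.
Matching integer coefficients to the picture gives p.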